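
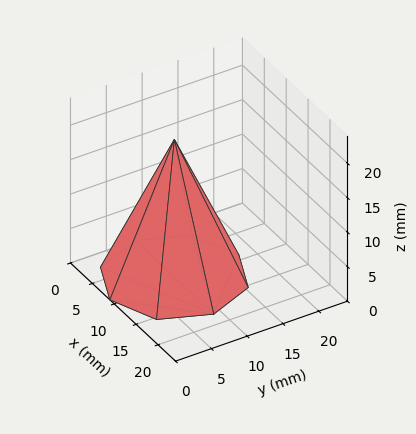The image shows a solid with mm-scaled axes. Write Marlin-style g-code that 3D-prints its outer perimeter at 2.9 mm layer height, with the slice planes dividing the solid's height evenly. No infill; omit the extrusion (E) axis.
Reading the render: the shape is a regular 8-sided pyramid, base circumscribed radius ≈ 9 mm, apex at z ≈ 20 mm (dimensions read to the nearest mm from the axis ticks). For the g-code, the solid's height is divided into equal slices at the stated Δz and each level perimeter traced with G1 moves after a G0 lift.

; perimeter-only toolpath
G21 ; units = mm
G90 ; absolute positioning
G28 ; home
; layer 1
G0 Z2.9
G0 X16.7 Y9.0
G1 X14.5 Y14.5
G1 X9.0 Y16.7
G1 X3.5 Y14.5
G1 X1.3 Y9.0
G1 X3.5 Y3.5
G1 X9.0 Y1.3
G1 X14.5 Y3.5
G1 X16.7 Y9.0
; layer 2
G0 Z5.7
G0 X15.4 Y9.0
G1 X13.6 Y13.6
G1 X9.0 Y15.4
G1 X4.4 Y13.6
G1 X2.6 Y9.0
G1 X4.4 Y4.4
G1 X9.0 Y2.6
G1 X13.6 Y4.4
G1 X15.4 Y9.0
; layer 3
G0 Z8.6
G0 X14.1 Y9.0
G1 X12.7 Y12.7
G1 X9.0 Y14.1
G1 X5.3 Y12.7
G1 X3.9 Y9.0
G1 X5.3 Y5.3
G1 X9.0 Y3.9
G1 X12.7 Y5.3
G1 X14.1 Y9.0
; layer 4
G0 Z11.4
G0 X12.9 Y9.0
G1 X11.7 Y11.7
G1 X9.0 Y12.9
G1 X6.3 Y11.7
G1 X5.1 Y9.0
G1 X6.3 Y6.3
G1 X9.0 Y5.1
G1 X11.7 Y6.3
G1 X12.9 Y9.0
; layer 5
G0 Z14.3
G0 X11.6 Y9.0
G1 X10.8 Y10.8
G1 X9.0 Y11.6
G1 X7.2 Y10.8
G1 X6.4 Y9.0
G1 X7.2 Y7.2
G1 X9.0 Y6.4
G1 X10.8 Y7.2
G1 X11.6 Y9.0
; layer 6
G0 Z17.1
G0 X10.3 Y9.0
G1 X9.9 Y9.9
G1 X9.0 Y10.3
G1 X8.1 Y9.9
G1 X7.7 Y9.0
G1 X8.1 Y8.1
G1 X9.0 Y7.7
G1 X9.9 Y8.1
G1 X10.3 Y9.0
M2 ; end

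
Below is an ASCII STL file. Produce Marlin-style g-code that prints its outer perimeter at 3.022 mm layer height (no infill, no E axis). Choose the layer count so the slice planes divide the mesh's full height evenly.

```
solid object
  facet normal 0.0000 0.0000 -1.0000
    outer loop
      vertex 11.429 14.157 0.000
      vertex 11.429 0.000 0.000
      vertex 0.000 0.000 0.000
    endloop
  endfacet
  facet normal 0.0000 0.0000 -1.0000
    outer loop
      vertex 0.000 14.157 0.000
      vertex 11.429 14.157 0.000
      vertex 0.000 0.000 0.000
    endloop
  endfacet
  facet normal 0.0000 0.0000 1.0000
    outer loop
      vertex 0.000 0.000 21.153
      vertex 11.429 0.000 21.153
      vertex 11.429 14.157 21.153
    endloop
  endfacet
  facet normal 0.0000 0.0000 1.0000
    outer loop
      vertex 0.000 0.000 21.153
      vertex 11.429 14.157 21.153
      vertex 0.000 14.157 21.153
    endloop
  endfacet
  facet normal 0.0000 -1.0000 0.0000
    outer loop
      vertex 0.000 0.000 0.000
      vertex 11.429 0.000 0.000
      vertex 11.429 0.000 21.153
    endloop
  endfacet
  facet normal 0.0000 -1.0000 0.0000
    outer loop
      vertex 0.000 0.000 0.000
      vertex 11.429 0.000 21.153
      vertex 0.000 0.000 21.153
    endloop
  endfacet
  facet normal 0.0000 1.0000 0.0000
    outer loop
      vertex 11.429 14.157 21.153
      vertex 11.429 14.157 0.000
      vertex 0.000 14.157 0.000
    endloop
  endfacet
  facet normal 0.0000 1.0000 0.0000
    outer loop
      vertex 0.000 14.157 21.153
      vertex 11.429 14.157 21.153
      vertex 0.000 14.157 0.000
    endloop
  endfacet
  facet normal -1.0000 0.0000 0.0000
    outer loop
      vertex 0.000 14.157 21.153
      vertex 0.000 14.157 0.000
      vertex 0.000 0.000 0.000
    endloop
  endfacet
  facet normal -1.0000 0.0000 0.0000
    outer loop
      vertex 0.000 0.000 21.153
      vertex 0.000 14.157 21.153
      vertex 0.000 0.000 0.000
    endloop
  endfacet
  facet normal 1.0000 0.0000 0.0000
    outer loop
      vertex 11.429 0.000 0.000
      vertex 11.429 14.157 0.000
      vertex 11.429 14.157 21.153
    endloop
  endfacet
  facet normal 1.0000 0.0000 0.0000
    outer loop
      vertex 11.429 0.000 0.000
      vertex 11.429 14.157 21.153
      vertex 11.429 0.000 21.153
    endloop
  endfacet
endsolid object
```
; perimeter-only toolpath
G21 ; units = mm
G90 ; absolute positioning
G28 ; home
; layer 1
G0 Z3.022
G0 X0.000 Y0.000
G1 X11.429 Y0.000
G1 X11.429 Y14.157
G1 X0.000 Y14.157
G1 X0.000 Y0.000
; layer 2
G0 Z6.044
G0 X0.000 Y0.000
G1 X11.429 Y0.000
G1 X11.429 Y14.157
G1 X0.000 Y14.157
G1 X0.000 Y0.000
; layer 3
G0 Z9.066
G0 X0.000 Y0.000
G1 X11.429 Y0.000
G1 X11.429 Y14.157
G1 X0.000 Y14.157
G1 X0.000 Y0.000
; layer 4
G0 Z12.087
G0 X0.000 Y0.000
G1 X11.429 Y0.000
G1 X11.429 Y14.157
G1 X0.000 Y14.157
G1 X0.000 Y0.000
; layer 5
G0 Z15.109
G0 X0.000 Y0.000
G1 X11.429 Y0.000
G1 X11.429 Y14.157
G1 X0.000 Y14.157
G1 X0.000 Y0.000
; layer 6
G0 Z18.131
G0 X0.000 Y0.000
G1 X11.429 Y0.000
G1 X11.429 Y14.157
G1 X0.000 Y14.157
G1 X0.000 Y0.000
; layer 7
G0 Z21.153
G0 X0.000 Y0.000
G1 X11.429 Y0.000
G1 X11.429 Y14.157
G1 X0.000 Y14.157
G1 X0.000 Y0.000
M2 ; end

The solid is a rectangular box, roughly 11.4 × 14.2 mm footprint and 21.2 mm tall. Slicing at Δz = 3.022 mm — 7 equal slices spanning the solid's height, so layer i sits at z = i·h/7 — gives 7 non-empty perimeters. Each is a 4-segment closed polygon; G0 lifts to the layer z and rapids to the start vertex, then G1 traces the edges.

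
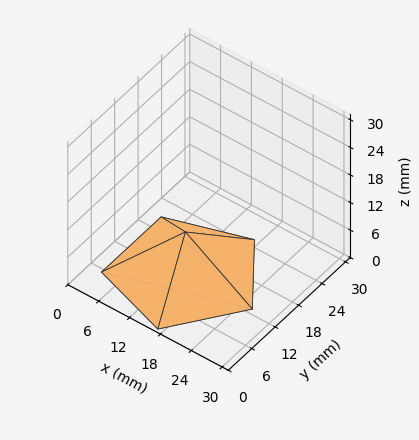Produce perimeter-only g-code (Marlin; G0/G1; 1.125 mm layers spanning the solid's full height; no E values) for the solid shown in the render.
Reading the render: the shape is a regular 5-sided pyramid, base circumscribed radius ≈ 13 mm, apex at z ≈ 9 mm (dimensions read to the nearest mm from the axis ticks). For the g-code, the solid's height is divided into equal slices at the stated Δz and each level perimeter traced with G1 moves after a G0 lift.

; perimeter-only toolpath
G21 ; units = mm
G90 ; absolute positioning
G28 ; home
; layer 1
G0 Z1.125
G0 X24.375 Y13.000
G1 X16.515 Y23.819
G1 X3.798 Y19.686
G1 X3.798 Y6.314
G1 X16.515 Y2.181
G1 X24.375 Y13.000
; layer 2
G0 Z2.250
G0 X22.750 Y13.000
G1 X16.013 Y22.273
G1 X5.112 Y18.731
G1 X5.112 Y7.269
G1 X16.013 Y3.727
G1 X22.750 Y13.000
; layer 3
G0 Z3.375
G0 X21.125 Y13.000
G1 X15.511 Y20.727
G1 X6.427 Y17.776
G1 X6.427 Y8.224
G1 X15.511 Y5.272
G1 X21.125 Y13.000
; layer 4
G0 Z4.500
G0 X19.500 Y13.000
G1 X15.008 Y19.182
G1 X7.742 Y16.820
G1 X7.742 Y9.180
G1 X15.008 Y6.818
G1 X19.500 Y13.000
; layer 5
G0 Z5.625
G0 X17.875 Y13.000
G1 X14.506 Y17.636
G1 X9.056 Y15.865
G1 X9.056 Y10.135
G1 X14.506 Y8.364
G1 X17.875 Y13.000
; layer 6
G0 Z6.750
G0 X16.250 Y13.000
G1 X14.004 Y16.091
G1 X10.371 Y14.910
G1 X10.371 Y11.090
G1 X14.004 Y9.909
G1 X16.250 Y13.000
; layer 7
G0 Z7.875
G0 X14.625 Y13.000
G1 X13.502 Y14.546
G1 X11.685 Y13.955
G1 X11.685 Y12.045
G1 X13.502 Y11.454
G1 X14.625 Y13.000
M2 ; end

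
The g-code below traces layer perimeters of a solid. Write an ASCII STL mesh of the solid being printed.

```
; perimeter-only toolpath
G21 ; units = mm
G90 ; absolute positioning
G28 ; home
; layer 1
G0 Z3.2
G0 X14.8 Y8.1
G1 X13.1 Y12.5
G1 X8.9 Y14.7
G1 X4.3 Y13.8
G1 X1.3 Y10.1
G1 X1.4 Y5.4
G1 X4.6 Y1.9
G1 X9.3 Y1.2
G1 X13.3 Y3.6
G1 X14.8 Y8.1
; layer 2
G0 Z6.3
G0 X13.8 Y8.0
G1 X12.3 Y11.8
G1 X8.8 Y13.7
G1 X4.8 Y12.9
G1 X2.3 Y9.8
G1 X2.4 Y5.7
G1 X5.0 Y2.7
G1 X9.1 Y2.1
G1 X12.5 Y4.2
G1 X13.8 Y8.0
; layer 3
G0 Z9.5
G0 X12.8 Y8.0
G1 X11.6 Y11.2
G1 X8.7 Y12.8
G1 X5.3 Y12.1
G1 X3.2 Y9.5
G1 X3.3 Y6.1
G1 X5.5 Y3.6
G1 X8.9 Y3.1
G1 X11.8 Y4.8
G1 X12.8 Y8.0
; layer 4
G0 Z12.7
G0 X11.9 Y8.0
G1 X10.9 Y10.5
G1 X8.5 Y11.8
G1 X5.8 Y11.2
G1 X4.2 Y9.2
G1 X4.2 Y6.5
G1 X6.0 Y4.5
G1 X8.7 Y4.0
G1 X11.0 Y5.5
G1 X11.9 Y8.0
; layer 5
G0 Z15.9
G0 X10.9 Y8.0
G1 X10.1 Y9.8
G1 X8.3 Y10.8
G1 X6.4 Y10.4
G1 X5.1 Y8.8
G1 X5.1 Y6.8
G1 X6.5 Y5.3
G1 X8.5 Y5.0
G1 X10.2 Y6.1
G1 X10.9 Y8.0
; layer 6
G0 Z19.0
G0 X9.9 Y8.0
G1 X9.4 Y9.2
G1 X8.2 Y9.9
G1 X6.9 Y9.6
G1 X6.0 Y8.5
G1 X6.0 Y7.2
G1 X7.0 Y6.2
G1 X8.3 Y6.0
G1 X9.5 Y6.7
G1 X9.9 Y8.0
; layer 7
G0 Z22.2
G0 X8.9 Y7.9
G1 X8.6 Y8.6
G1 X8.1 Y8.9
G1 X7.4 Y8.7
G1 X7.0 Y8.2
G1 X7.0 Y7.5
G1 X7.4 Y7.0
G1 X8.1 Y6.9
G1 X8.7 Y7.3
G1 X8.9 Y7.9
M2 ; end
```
solid part
  facet normal 0.0000 0.0000 -1.0000
    outer loop
      vertex 9.1 15.7 0.0
      vertex 13.8 13.1 0.0
      vertex 15.8 8.1 0.0
    endloop
  endfacet
  facet normal 0.0000 0.0000 -1.0000
    outer loop
      vertex 3.8 14.6 0.0
      vertex 9.1 15.7 0.0
      vertex 15.8 8.1 0.0
    endloop
  endfacet
  facet normal 0.0000 0.0000 -1.0000
    outer loop
      vertex 0.4 10.4 0.0
      vertex 3.8 14.6 0.0
      vertex 15.8 8.1 0.0
    endloop
  endfacet
  facet normal 0.0000 0.0000 -1.0000
    outer loop
      vertex 0.5 5.0 0.0
      vertex 0.4 10.4 0.0
      vertex 15.8 8.1 0.0
    endloop
  endfacet
  facet normal 0.0000 0.0000 -1.0000
    outer loop
      vertex 4.1 1.0 0.0
      vertex 0.5 5.0 0.0
      vertex 15.8 8.1 0.0
    endloop
  endfacet
  facet normal 0.0000 0.0000 -1.0000
    outer loop
      vertex 9.5 0.2 0.0
      vertex 4.1 1.0 0.0
      vertex 15.8 8.1 0.0
    endloop
  endfacet
  facet normal 0.0000 0.0000 -1.0000
    outer loop
      vertex 14.1 3.0 0.0
      vertex 9.5 0.2 0.0
      vertex 15.8 8.1 0.0
    endloop
  endfacet
  facet normal 0.8913 0.3565 0.2800
    outer loop
      vertex 15.8 8.1 0.0
      vertex 13.8 13.1 0.0
      vertex 7.9 7.9 25.4
    endloop
  endfacet
  facet normal 0.4647 0.8401 0.2799
    outer loop
      vertex 13.8 13.1 0.0
      vertex 9.1 15.7 0.0
      vertex 7.9 7.9 25.4
    endloop
  endfacet
  facet normal -0.1951 0.9401 0.2795
    outer loop
      vertex 9.1 15.7 0.0
      vertex 3.8 14.6 0.0
      vertex 7.9 7.9 25.4
    endloop
  endfacet
  facet normal -0.7462 0.6041 0.2798
    outer loop
      vertex 3.8 14.6 0.0
      vertex 0.4 10.4 0.0
      vertex 7.9 7.9 25.4
    endloop
  endfacet
  facet normal -0.9594 -0.0178 0.2815
    outer loop
      vertex 0.4 10.4 0.0
      vertex 0.5 5.0 0.0
      vertex 7.9 7.9 25.4
    endloop
  endfacet
  facet normal -0.7133 -0.6420 0.2811
    outer loop
      vertex 0.5 5.0 0.0
      vertex 4.1 1.0 0.0
      vertex 7.9 7.9 25.4
    endloop
  endfacet
  facet normal -0.1407 -0.9499 0.2791
    outer loop
      vertex 4.1 1.0 0.0
      vertex 9.5 0.2 0.0
      vertex 7.9 7.9 25.4
    endloop
  endfacet
  facet normal 0.4991 -0.8200 0.2800
    outer loop
      vertex 9.5 0.2 0.0
      vertex 14.1 3.0 0.0
      vertex 7.9 7.9 25.4
    endloop
  endfacet
  facet normal 0.9105 -0.3035 0.2808
    outer loop
      vertex 14.1 3.0 0.0
      vertex 15.8 8.1 0.0
      vertex 7.9 7.9 25.4
    endloop
  endfacet
endsolid part

The G0 Z moves step by Δz≈3.2 mm. The G1 loops shrink linearly with z, so the solid tapers from its base footprint up to z≈25.4. Closing with a flat bottom cap and the tapered top and triangulating gives 16 facets — a regular 9-sided pyramid, base circumscribed radius ≈ 7.9 mm, apex at z ≈ 25.4 mm.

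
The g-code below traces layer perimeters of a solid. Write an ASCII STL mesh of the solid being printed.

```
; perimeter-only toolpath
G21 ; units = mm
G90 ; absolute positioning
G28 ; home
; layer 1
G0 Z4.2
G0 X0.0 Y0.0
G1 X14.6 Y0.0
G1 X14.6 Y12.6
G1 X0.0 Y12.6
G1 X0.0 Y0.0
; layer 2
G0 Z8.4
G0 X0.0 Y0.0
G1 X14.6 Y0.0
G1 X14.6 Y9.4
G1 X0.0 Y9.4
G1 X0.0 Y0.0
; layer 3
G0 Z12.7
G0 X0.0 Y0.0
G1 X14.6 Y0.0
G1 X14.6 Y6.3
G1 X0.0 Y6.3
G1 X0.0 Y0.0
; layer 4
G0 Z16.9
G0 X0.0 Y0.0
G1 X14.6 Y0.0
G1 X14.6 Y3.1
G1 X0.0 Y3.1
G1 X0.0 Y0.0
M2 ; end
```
solid part
  facet normal 0.0000 0.0000 -1.0000
    outer loop
      vertex 14.6 15.7 0.0
      vertex 14.6 0.0 0.0
      vertex 0.0 0.0 0.0
    endloop
  endfacet
  facet normal 0.0000 0.0000 -1.0000
    outer loop
      vertex 0.0 15.7 0.0
      vertex 14.6 15.7 0.0
      vertex 0.0 0.0 0.0
    endloop
  endfacet
  facet normal 0.0000 -1.0000 0.0000
    outer loop
      vertex 0.0 0.0 0.0
      vertex 14.6 0.0 0.0
      vertex 14.6 0.0 21.1
    endloop
  endfacet
  facet normal 0.0000 -1.0000 0.0000
    outer loop
      vertex 0.0 0.0 0.0
      vertex 14.6 0.0 21.1
      vertex 0.0 0.0 21.1
    endloop
  endfacet
  facet normal 0.0000 0.8023 0.5970
    outer loop
      vertex 0.0 0.0 21.1
      vertex 14.6 0.0 21.1
      vertex 14.6 15.7 0.0
    endloop
  endfacet
  facet normal 0.0000 0.8023 0.5970
    outer loop
      vertex 0.0 0.0 21.1
      vertex 14.6 15.7 0.0
      vertex 0.0 15.7 0.0
    endloop
  endfacet
  facet normal -1.0000 0.0000 0.0000
    outer loop
      vertex 0.0 0.0 21.1
      vertex 0.0 15.7 0.0
      vertex 0.0 0.0 0.0
    endloop
  endfacet
  facet normal 1.0000 0.0000 0.0000
    outer loop
      vertex 14.6 0.0 0.0
      vertex 14.6 15.7 0.0
      vertex 14.6 0.0 21.1
    endloop
  endfacet
endsolid part

The G0 Z moves step by Δz≈4.2 mm. The G1 loops shrink linearly with z, so the solid tapers from its base footprint up to z≈21.1. Closing with a flat bottom cap and the tapered top and triangulating gives 8 facets — a wedge (ramp): 14.6 × 15.7 mm base, rising to 21.1 mm along the y=0 edge and sloping linearly to z=0 at y=15.7.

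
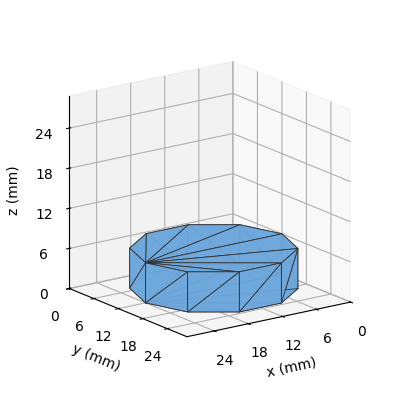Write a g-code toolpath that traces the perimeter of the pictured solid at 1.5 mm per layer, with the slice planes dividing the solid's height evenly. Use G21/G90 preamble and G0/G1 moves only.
Reading the render: the shape is a regular 10-sided prism (a cylinder approximated with 10 flat sides), circumscribed radius ≈ 12 mm, height ≈ 6 mm (dimensions read to the nearest mm from the axis ticks). For the g-code, the solid's height is divided into equal slices at the stated Δz and each level perimeter traced with G1 moves after a G0 lift.

; perimeter-only toolpath
G21 ; units = mm
G90 ; absolute positioning
G28 ; home
; layer 1
G0 Z1.5
G0 X24.0 Y12.0
G1 X21.7 Y19.1
G1 X15.7 Y23.4
G1 X8.3 Y23.4
G1 X2.3 Y19.1
G1 X0.0 Y12.0
G1 X2.3 Y4.9
G1 X8.3 Y0.6
G1 X15.7 Y0.6
G1 X21.7 Y4.9
G1 X24.0 Y12.0
; layer 2
G0 Z3.0
G0 X24.0 Y12.0
G1 X21.7 Y19.1
G1 X15.7 Y23.4
G1 X8.3 Y23.4
G1 X2.3 Y19.1
G1 X0.0 Y12.0
G1 X2.3 Y4.9
G1 X8.3 Y0.6
G1 X15.7 Y0.6
G1 X21.7 Y4.9
G1 X24.0 Y12.0
; layer 3
G0 Z4.5
G0 X24.0 Y12.0
G1 X21.7 Y19.1
G1 X15.7 Y23.4
G1 X8.3 Y23.4
G1 X2.3 Y19.1
G1 X0.0 Y12.0
G1 X2.3 Y4.9
G1 X8.3 Y0.6
G1 X15.7 Y0.6
G1 X21.7 Y4.9
G1 X24.0 Y12.0
; layer 4
G0 Z6.0
G0 X24.0 Y12.0
G1 X21.7 Y19.1
G1 X15.7 Y23.4
G1 X8.3 Y23.4
G1 X2.3 Y19.1
G1 X0.0 Y12.0
G1 X2.3 Y4.9
G1 X8.3 Y0.6
G1 X15.7 Y0.6
G1 X21.7 Y4.9
G1 X24.0 Y12.0
M2 ; end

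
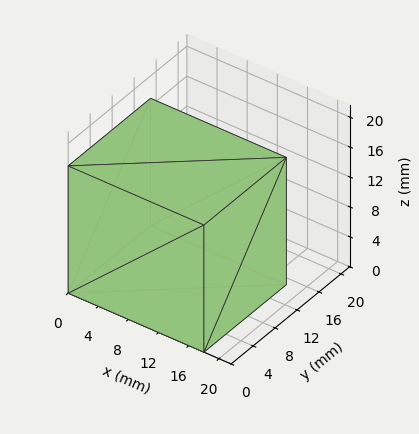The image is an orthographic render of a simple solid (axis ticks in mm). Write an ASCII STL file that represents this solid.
Reading the render: the shape is a rectangular box, roughly 18 × 15 mm footprint and 17 mm tall (dimensions read to the nearest mm from the axis ticks). For the STL, each face is triangulated and given an outward normal.

solid part
  facet normal 0.0000 0.0000 -1.0000
    outer loop
      vertex 18.0 15.0 0.0
      vertex 18.0 0.0 0.0
      vertex 0.0 0.0 0.0
    endloop
  endfacet
  facet normal 0.0000 0.0000 -1.0000
    outer loop
      vertex 0.0 15.0 0.0
      vertex 18.0 15.0 0.0
      vertex 0.0 0.0 0.0
    endloop
  endfacet
  facet normal 0.0000 0.0000 1.0000
    outer loop
      vertex 0.0 0.0 17.0
      vertex 18.0 0.0 17.0
      vertex 18.0 15.0 17.0
    endloop
  endfacet
  facet normal 0.0000 0.0000 1.0000
    outer loop
      vertex 0.0 0.0 17.0
      vertex 18.0 15.0 17.0
      vertex 0.0 15.0 17.0
    endloop
  endfacet
  facet normal 0.0000 -1.0000 0.0000
    outer loop
      vertex 0.0 0.0 0.0
      vertex 18.0 0.0 0.0
      vertex 18.0 0.0 17.0
    endloop
  endfacet
  facet normal 0.0000 -1.0000 0.0000
    outer loop
      vertex 0.0 0.0 0.0
      vertex 18.0 0.0 17.0
      vertex 0.0 0.0 17.0
    endloop
  endfacet
  facet normal 0.0000 1.0000 0.0000
    outer loop
      vertex 18.0 15.0 17.0
      vertex 18.0 15.0 0.0
      vertex 0.0 15.0 0.0
    endloop
  endfacet
  facet normal 0.0000 1.0000 0.0000
    outer loop
      vertex 0.0 15.0 17.0
      vertex 18.0 15.0 17.0
      vertex 0.0 15.0 0.0
    endloop
  endfacet
  facet normal -1.0000 0.0000 0.0000
    outer loop
      vertex 0.0 15.0 17.0
      vertex 0.0 15.0 0.0
      vertex 0.0 0.0 0.0
    endloop
  endfacet
  facet normal -1.0000 0.0000 0.0000
    outer loop
      vertex 0.0 0.0 17.0
      vertex 0.0 15.0 17.0
      vertex 0.0 0.0 0.0
    endloop
  endfacet
  facet normal 1.0000 0.0000 0.0000
    outer loop
      vertex 18.0 0.0 0.0
      vertex 18.0 15.0 0.0
      vertex 18.0 15.0 17.0
    endloop
  endfacet
  facet normal 1.0000 0.0000 0.0000
    outer loop
      vertex 18.0 0.0 0.0
      vertex 18.0 15.0 17.0
      vertex 18.0 0.0 17.0
    endloop
  endfacet
endsolid part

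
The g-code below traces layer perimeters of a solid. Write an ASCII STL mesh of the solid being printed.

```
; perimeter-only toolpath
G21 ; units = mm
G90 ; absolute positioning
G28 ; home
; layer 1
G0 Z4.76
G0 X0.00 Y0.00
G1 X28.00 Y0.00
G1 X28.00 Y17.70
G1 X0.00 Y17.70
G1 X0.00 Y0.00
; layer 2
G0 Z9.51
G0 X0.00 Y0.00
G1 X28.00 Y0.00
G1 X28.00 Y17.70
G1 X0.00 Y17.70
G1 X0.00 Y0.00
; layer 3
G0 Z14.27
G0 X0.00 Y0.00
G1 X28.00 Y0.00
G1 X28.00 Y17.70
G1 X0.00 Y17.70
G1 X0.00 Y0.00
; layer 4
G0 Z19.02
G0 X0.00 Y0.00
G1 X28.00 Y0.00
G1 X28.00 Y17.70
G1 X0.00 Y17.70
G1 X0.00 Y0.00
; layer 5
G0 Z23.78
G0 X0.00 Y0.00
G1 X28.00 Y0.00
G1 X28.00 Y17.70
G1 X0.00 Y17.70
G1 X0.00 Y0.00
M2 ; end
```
solid part
  facet normal 0.0000 0.0000 -1.0000
    outer loop
      vertex 28.00 17.70 0.00
      vertex 28.00 0.00 0.00
      vertex 0.00 0.00 0.00
    endloop
  endfacet
  facet normal 0.0000 0.0000 -1.0000
    outer loop
      vertex 0.00 17.70 0.00
      vertex 28.00 17.70 0.00
      vertex 0.00 0.00 0.00
    endloop
  endfacet
  facet normal 0.0000 0.0000 1.0000
    outer loop
      vertex 0.00 0.00 23.78
      vertex 28.00 0.00 23.78
      vertex 28.00 17.70 23.78
    endloop
  endfacet
  facet normal 0.0000 0.0000 1.0000
    outer loop
      vertex 0.00 0.00 23.78
      vertex 28.00 17.70 23.78
      vertex 0.00 17.70 23.78
    endloop
  endfacet
  facet normal 0.0000 -1.0000 0.0000
    outer loop
      vertex 0.00 0.00 0.00
      vertex 28.00 0.00 0.00
      vertex 28.00 0.00 23.78
    endloop
  endfacet
  facet normal 0.0000 -1.0000 0.0000
    outer loop
      vertex 0.00 0.00 0.00
      vertex 28.00 0.00 23.78
      vertex 0.00 0.00 23.78
    endloop
  endfacet
  facet normal 0.0000 1.0000 0.0000
    outer loop
      vertex 28.00 17.70 23.78
      vertex 28.00 17.70 0.00
      vertex 0.00 17.70 0.00
    endloop
  endfacet
  facet normal 0.0000 1.0000 0.0000
    outer loop
      vertex 0.00 17.70 23.78
      vertex 28.00 17.70 23.78
      vertex 0.00 17.70 0.00
    endloop
  endfacet
  facet normal -1.0000 0.0000 0.0000
    outer loop
      vertex 0.00 17.70 23.78
      vertex 0.00 17.70 0.00
      vertex 0.00 0.00 0.00
    endloop
  endfacet
  facet normal -1.0000 0.0000 0.0000
    outer loop
      vertex 0.00 0.00 23.78
      vertex 0.00 17.70 23.78
      vertex 0.00 0.00 0.00
    endloop
  endfacet
  facet normal 1.0000 0.0000 0.0000
    outer loop
      vertex 28.00 0.00 0.00
      vertex 28.00 17.70 0.00
      vertex 28.00 17.70 23.78
    endloop
  endfacet
  facet normal 1.0000 0.0000 0.0000
    outer loop
      vertex 28.00 0.00 0.00
      vertex 28.00 17.70 23.78
      vertex 28.00 0.00 23.78
    endloop
  endfacet
endsolid part

The G0 Z moves step by Δz≈4.76 mm. Every layer's G1 loop is the same polygon, so the solid is a straight extrusion of it from z=0 to z≈23.8. Closing with flat bottom and top caps and triangulating gives 12 facets — a rectangular box, roughly 28 × 17.7 mm footprint and 23.8 mm tall.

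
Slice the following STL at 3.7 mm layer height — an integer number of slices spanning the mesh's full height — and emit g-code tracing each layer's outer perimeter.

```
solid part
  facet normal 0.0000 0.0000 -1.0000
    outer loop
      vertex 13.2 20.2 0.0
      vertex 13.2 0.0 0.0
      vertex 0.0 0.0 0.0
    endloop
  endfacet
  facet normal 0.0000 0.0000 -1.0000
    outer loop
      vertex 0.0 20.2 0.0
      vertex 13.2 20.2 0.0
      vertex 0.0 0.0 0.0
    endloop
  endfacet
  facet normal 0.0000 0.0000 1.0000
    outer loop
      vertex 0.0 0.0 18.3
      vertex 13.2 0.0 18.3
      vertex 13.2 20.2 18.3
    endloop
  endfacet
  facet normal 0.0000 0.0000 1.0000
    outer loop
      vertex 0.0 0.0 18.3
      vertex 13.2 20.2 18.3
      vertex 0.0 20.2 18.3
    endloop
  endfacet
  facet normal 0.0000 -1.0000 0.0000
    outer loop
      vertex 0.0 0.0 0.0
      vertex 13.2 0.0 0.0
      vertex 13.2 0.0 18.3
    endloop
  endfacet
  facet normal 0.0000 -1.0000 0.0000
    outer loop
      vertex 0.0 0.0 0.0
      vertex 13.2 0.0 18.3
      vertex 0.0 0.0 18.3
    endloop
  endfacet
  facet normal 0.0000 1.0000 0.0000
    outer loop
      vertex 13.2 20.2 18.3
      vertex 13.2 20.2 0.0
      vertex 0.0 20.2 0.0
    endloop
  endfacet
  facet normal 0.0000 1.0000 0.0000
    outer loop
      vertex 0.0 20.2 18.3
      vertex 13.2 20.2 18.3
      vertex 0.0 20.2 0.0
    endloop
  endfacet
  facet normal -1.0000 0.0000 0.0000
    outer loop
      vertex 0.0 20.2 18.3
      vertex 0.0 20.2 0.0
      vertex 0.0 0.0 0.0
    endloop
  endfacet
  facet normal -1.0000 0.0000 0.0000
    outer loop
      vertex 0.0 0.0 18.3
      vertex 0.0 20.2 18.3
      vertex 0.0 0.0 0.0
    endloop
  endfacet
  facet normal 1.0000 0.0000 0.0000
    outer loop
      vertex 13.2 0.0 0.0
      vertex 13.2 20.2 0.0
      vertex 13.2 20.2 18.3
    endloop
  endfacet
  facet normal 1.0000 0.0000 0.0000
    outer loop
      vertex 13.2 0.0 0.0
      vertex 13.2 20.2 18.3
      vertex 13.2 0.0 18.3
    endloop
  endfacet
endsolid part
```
; perimeter-only toolpath
G21 ; units = mm
G90 ; absolute positioning
G28 ; home
; layer 1
G0 Z3.7
G0 X0.0 Y0.0
G1 X13.2 Y0.0
G1 X13.2 Y20.2
G1 X0.0 Y20.2
G1 X0.0 Y0.0
; layer 2
G0 Z7.3
G0 X0.0 Y0.0
G1 X13.2 Y0.0
G1 X13.2 Y20.2
G1 X0.0 Y20.2
G1 X0.0 Y0.0
; layer 3
G0 Z11.0
G0 X0.0 Y0.0
G1 X13.2 Y0.0
G1 X13.2 Y20.2
G1 X0.0 Y20.2
G1 X0.0 Y0.0
; layer 4
G0 Z14.6
G0 X0.0 Y0.0
G1 X13.2 Y0.0
G1 X13.2 Y20.2
G1 X0.0 Y20.2
G1 X0.0 Y0.0
; layer 5
G0 Z18.3
G0 X0.0 Y0.0
G1 X13.2 Y0.0
G1 X13.2 Y20.2
G1 X0.0 Y20.2
G1 X0.0 Y0.0
M2 ; end

The solid is a rectangular box, roughly 13.2 × 20.2 mm footprint and 18.3 mm tall. Slicing at Δz = 3.7 mm — 5 equal slices spanning the solid's height, so layer i sits at z = i·h/5 — gives 5 non-empty perimeters. Each is a 4-segment closed polygon; G0 lifts to the layer z and rapids to the start vertex, then G1 traces the edges.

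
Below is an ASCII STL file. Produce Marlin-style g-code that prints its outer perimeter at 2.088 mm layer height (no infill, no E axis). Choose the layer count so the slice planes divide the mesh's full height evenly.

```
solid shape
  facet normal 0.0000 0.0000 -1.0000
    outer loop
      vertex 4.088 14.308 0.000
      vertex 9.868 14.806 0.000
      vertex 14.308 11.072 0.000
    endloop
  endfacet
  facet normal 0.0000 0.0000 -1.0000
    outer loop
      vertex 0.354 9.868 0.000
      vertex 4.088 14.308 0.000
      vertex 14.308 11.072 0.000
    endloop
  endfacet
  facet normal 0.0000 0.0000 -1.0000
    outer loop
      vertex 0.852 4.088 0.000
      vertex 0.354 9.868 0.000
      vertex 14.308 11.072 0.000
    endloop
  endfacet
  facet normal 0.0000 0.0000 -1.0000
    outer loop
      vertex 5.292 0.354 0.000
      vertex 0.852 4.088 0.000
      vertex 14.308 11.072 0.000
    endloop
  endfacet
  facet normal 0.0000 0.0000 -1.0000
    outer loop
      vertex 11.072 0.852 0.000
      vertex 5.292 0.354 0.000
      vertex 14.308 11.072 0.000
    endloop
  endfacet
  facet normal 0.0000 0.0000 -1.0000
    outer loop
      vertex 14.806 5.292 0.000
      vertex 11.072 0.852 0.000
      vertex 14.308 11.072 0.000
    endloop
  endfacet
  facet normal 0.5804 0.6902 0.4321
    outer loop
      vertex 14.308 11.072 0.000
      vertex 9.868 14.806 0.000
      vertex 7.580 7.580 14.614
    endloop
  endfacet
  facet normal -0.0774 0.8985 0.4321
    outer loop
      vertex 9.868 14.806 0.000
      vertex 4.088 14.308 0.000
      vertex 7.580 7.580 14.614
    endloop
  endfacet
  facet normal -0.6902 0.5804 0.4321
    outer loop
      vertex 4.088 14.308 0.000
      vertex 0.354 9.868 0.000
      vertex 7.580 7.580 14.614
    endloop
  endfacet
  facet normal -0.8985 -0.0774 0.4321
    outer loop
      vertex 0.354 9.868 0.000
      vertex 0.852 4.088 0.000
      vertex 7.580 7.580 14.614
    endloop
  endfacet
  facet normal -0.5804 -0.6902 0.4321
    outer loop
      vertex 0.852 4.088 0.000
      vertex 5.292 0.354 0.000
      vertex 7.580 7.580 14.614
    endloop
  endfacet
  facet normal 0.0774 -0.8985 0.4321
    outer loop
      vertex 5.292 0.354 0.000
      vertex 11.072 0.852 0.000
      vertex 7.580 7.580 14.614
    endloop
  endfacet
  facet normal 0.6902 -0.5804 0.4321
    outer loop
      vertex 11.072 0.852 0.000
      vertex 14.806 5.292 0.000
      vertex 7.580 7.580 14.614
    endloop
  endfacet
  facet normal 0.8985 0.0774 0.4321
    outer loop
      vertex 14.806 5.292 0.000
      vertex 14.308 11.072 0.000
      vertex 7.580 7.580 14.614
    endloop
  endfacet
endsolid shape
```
; perimeter-only toolpath
G21 ; units = mm
G90 ; absolute positioning
G28 ; home
; layer 1
G0 Z2.088
G0 X13.347 Y10.573
G1 X9.541 Y13.774
G1 X4.587 Y13.347
G1 X1.386 Y9.541
G1 X1.813 Y4.587
G1 X5.619 Y1.386
G1 X10.573 Y1.813
G1 X13.774 Y5.619
G1 X13.347 Y10.573
; layer 2
G0 Z4.175
G0 X12.386 Y10.074
G1 X9.214 Y12.741
G1 X5.086 Y12.386
G1 X2.419 Y9.214
G1 X2.774 Y5.086
G1 X5.946 Y2.419
G1 X10.074 Y2.774
G1 X12.741 Y5.946
G1 X12.386 Y10.074
; layer 3
G0 Z6.263
G0 X11.425 Y9.575
G1 X8.887 Y11.709
G1 X5.585 Y11.425
G1 X3.451 Y8.887
G1 X3.735 Y5.585
G1 X6.273 Y3.451
G1 X9.575 Y3.735
G1 X11.709 Y6.273
G1 X11.425 Y9.575
; layer 4
G0 Z8.351
G0 X10.463 Y9.077
G1 X8.561 Y10.677
G1 X6.083 Y10.463
G1 X4.483 Y8.561
G1 X4.697 Y6.083
G1 X6.599 Y4.483
G1 X9.077 Y4.697
G1 X10.677 Y6.599
G1 X10.463 Y9.077
; layer 5
G0 Z10.439
G0 X9.502 Y8.578
G1 X8.234 Y9.645
G1 X6.582 Y9.502
G1 X5.515 Y8.234
G1 X5.658 Y6.582
G1 X6.926 Y5.515
G1 X8.578 Y5.658
G1 X9.645 Y6.926
G1 X9.502 Y8.578
; layer 6
G0 Z12.526
G0 X8.541 Y8.079
G1 X7.907 Y8.612
G1 X7.081 Y8.541
G1 X6.548 Y7.907
G1 X6.619 Y7.081
G1 X7.253 Y6.548
G1 X8.079 Y6.619
G1 X8.612 Y7.253
G1 X8.541 Y8.079
M2 ; end

The solid is a regular 8-sided pyramid, base circumscribed radius ≈ 7.58 mm, apex at z ≈ 14.6 mm. Slicing at Δz = 2.088 mm — 7 equal slices spanning the solid's height, so layer i sits at z = i·h/7 — gives 6 non-empty perimeters. Each is a 8-segment closed polygon; G0 lifts to the layer z and rapids to the start vertex, then G1 traces the edges. The cross-section shrinks linearly with z (the slice at the apex is degenerate and omitted).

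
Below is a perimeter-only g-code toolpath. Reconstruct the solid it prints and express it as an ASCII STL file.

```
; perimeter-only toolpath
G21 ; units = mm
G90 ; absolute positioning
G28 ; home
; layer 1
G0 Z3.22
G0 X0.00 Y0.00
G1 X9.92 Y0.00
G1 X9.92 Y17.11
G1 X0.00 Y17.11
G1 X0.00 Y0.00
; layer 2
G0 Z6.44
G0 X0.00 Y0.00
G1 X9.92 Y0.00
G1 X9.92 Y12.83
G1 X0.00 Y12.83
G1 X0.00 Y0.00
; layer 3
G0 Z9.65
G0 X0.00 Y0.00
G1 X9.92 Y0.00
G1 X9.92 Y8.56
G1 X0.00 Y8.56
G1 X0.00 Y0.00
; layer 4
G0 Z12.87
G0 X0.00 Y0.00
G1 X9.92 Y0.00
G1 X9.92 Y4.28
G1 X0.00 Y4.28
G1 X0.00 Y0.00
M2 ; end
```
solid part
  facet normal 0.0000 0.0000 -1.0000
    outer loop
      vertex 9.92 21.39 0.00
      vertex 9.92 0.00 0.00
      vertex 0.00 0.00 0.00
    endloop
  endfacet
  facet normal 0.0000 0.0000 -1.0000
    outer loop
      vertex 0.00 21.39 0.00
      vertex 9.92 21.39 0.00
      vertex 0.00 0.00 0.00
    endloop
  endfacet
  facet normal 0.0000 -1.0000 0.0000
    outer loop
      vertex 0.00 0.00 0.00
      vertex 9.92 0.00 0.00
      vertex 9.92 0.00 16.09
    endloop
  endfacet
  facet normal 0.0000 -1.0000 0.0000
    outer loop
      vertex 0.00 0.00 0.00
      vertex 9.92 0.00 16.09
      vertex 0.00 0.00 16.09
    endloop
  endfacet
  facet normal 0.0000 0.6011 0.7991
    outer loop
      vertex 0.00 0.00 16.09
      vertex 9.92 0.00 16.09
      vertex 9.92 21.39 0.00
    endloop
  endfacet
  facet normal 0.0000 0.6011 0.7991
    outer loop
      vertex 0.00 0.00 16.09
      vertex 9.92 21.39 0.00
      vertex 0.00 21.39 0.00
    endloop
  endfacet
  facet normal -1.0000 0.0000 0.0000
    outer loop
      vertex 0.00 0.00 16.09
      vertex 0.00 21.39 0.00
      vertex 0.00 0.00 0.00
    endloop
  endfacet
  facet normal 1.0000 0.0000 0.0000
    outer loop
      vertex 9.92 0.00 0.00
      vertex 9.92 21.39 0.00
      vertex 9.92 0.00 16.09
    endloop
  endfacet
endsolid part

The G0 Z moves step by Δz≈3.22 mm. The G1 loops shrink linearly with z, so the solid tapers from its base footprint up to z≈16.1. Closing with a flat bottom cap and the tapered top and triangulating gives 8 facets — a wedge (ramp): 9.92 × 21.4 mm base, rising to 16.1 mm along the y=0 edge and sloping linearly to z=0 at y=21.4.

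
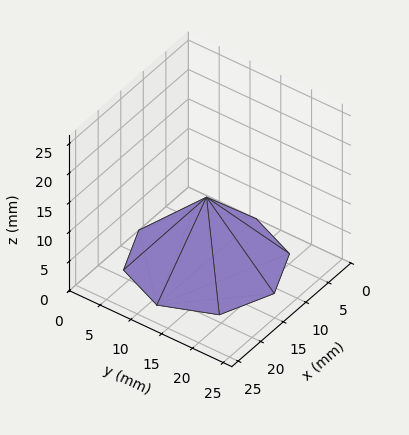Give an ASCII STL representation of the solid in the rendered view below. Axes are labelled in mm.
Reading the render: the shape is a regular 8-sided pyramid, base circumscribed radius ≈ 11 mm, apex at z ≈ 11 mm (dimensions read to the nearest mm from the axis ticks). For the STL, each face is triangulated and given an outward normal.

solid part
  facet normal 0.0000 0.0000 -1.0000
    outer loop
      vertex 11.00 22.00 0.00
      vertex 18.78 18.78 0.00
      vertex 22.00 11.00 0.00
    endloop
  endfacet
  facet normal 0.0000 0.0000 -1.0000
    outer loop
      vertex 3.22 18.78 0.00
      vertex 11.00 22.00 0.00
      vertex 22.00 11.00 0.00
    endloop
  endfacet
  facet normal 0.0000 0.0000 -1.0000
    outer loop
      vertex 0.00 11.00 0.00
      vertex 3.22 18.78 0.00
      vertex 22.00 11.00 0.00
    endloop
  endfacet
  facet normal 0.0000 0.0000 -1.0000
    outer loop
      vertex 3.22 3.22 0.00
      vertex 0.00 11.00 0.00
      vertex 22.00 11.00 0.00
    endloop
  endfacet
  facet normal 0.0000 0.0000 -1.0000
    outer loop
      vertex 11.00 0.00 0.00
      vertex 3.22 3.22 0.00
      vertex 22.00 11.00 0.00
    endloop
  endfacet
  facet normal 0.0000 0.0000 -1.0000
    outer loop
      vertex 18.78 3.22 0.00
      vertex 11.00 0.00 0.00
      vertex 22.00 11.00 0.00
    endloop
  endfacet
  facet normal 0.6786 0.2809 0.6786
    outer loop
      vertex 22.00 11.00 0.00
      vertex 18.78 18.78 0.00
      vertex 11.00 11.00 11.00
    endloop
  endfacet
  facet normal 0.2809 0.6786 0.6786
    outer loop
      vertex 18.78 18.78 0.00
      vertex 11.00 22.00 0.00
      vertex 11.00 11.00 11.00
    endloop
  endfacet
  facet normal -0.2809 0.6786 0.6786
    outer loop
      vertex 11.00 22.00 0.00
      vertex 3.22 18.78 0.00
      vertex 11.00 11.00 11.00
    endloop
  endfacet
  facet normal -0.6786 0.2809 0.6786
    outer loop
      vertex 3.22 18.78 0.00
      vertex 0.00 11.00 0.00
      vertex 11.00 11.00 11.00
    endloop
  endfacet
  facet normal -0.6786 -0.2809 0.6786
    outer loop
      vertex 0.00 11.00 0.00
      vertex 3.22 3.22 0.00
      vertex 11.00 11.00 11.00
    endloop
  endfacet
  facet normal -0.2809 -0.6786 0.6786
    outer loop
      vertex 3.22 3.22 0.00
      vertex 11.00 0.00 0.00
      vertex 11.00 11.00 11.00
    endloop
  endfacet
  facet normal 0.2809 -0.6786 0.6786
    outer loop
      vertex 11.00 0.00 0.00
      vertex 18.78 3.22 0.00
      vertex 11.00 11.00 11.00
    endloop
  endfacet
  facet normal 0.6786 -0.2809 0.6786
    outer loop
      vertex 18.78 3.22 0.00
      vertex 22.00 11.00 0.00
      vertex 11.00 11.00 11.00
    endloop
  endfacet
endsolid part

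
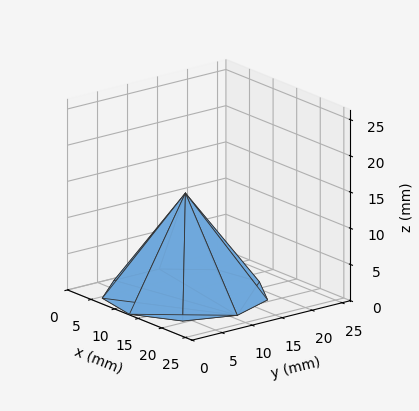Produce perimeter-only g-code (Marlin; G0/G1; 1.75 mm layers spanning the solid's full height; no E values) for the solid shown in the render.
Reading the render: the shape is a regular 9-sided pyramid, base circumscribed radius ≈ 11 mm, apex at z ≈ 14 mm (dimensions read to the nearest mm from the axis ticks). For the g-code, the solid's height is divided into equal slices at the stated Δz and each level perimeter traced with G1 moves after a G0 lift.

; perimeter-only toolpath
G21 ; units = mm
G90 ; absolute positioning
G28 ; home
; layer 1
G0 Z1.75
G0 X20.62 Y11.00
G1 X18.38 Y17.19
G1 X12.67 Y20.48
G1 X6.19 Y19.34
G1 X1.95 Y14.29
G1 X1.95 Y7.71
G1 X6.19 Y2.66
G1 X12.67 Y1.52
G1 X18.38 Y4.81
G1 X20.62 Y11.00
; layer 2
G0 Z3.50
G0 X19.25 Y11.00
G1 X17.32 Y16.30
G1 X12.43 Y19.12
G1 X6.88 Y18.15
G1 X3.25 Y13.82
G1 X3.25 Y8.18
G1 X6.88 Y3.85
G1 X12.43 Y2.88
G1 X17.32 Y5.70
G1 X19.25 Y11.00
; layer 3
G0 Z5.25
G0 X17.88 Y11.00
G1 X16.27 Y15.42
G1 X12.19 Y17.77
G1 X7.56 Y16.96
G1 X4.54 Y13.35
G1 X4.54 Y8.65
G1 X7.56 Y5.04
G1 X12.19 Y4.23
G1 X16.27 Y6.58
G1 X17.88 Y11.00
; layer 4
G0 Z7.00
G0 X16.50 Y11.00
G1 X15.21 Y14.54
G1 X11.96 Y16.41
G1 X8.25 Y15.77
G1 X5.83 Y12.88
G1 X5.83 Y9.12
G1 X8.25 Y6.24
G1 X11.96 Y5.58
G1 X15.21 Y7.46
G1 X16.50 Y11.00
; layer 5
G0 Z8.75
G0 X15.12 Y11.00
G1 X14.16 Y13.65
G1 X11.72 Y15.06
G1 X8.94 Y14.57
G1 X7.12 Y12.41
G1 X7.12 Y9.59
G1 X8.94 Y7.43
G1 X11.72 Y6.94
G1 X14.16 Y8.35
G1 X15.12 Y11.00
; layer 6
G0 Z10.50
G0 X13.75 Y11.00
G1 X13.11 Y12.77
G1 X11.48 Y13.71
G1 X9.62 Y13.38
G1 X8.41 Y11.94
G1 X8.41 Y10.06
G1 X9.62 Y8.62
G1 X11.48 Y8.29
G1 X13.11 Y9.23
G1 X13.75 Y11.00
; layer 7
G0 Z12.25
G0 X12.38 Y11.00
G1 X12.05 Y11.88
G1 X11.24 Y12.35
G1 X10.31 Y12.19
G1 X9.71 Y11.47
G1 X9.71 Y10.53
G1 X10.31 Y9.81
G1 X11.24 Y9.65
G1 X12.05 Y10.12
G1 X12.38 Y11.00
M2 ; end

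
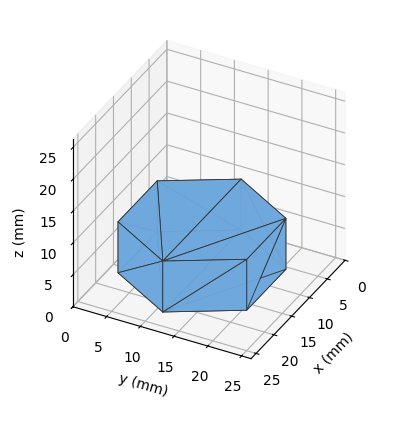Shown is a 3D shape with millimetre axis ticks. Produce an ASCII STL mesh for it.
Reading the render: the shape is a regular 6-sided prism (a cylinder approximated with 6 flat sides), circumscribed radius ≈ 11 mm, height ≈ 8 mm (dimensions read to the nearest mm from the axis ticks). For the STL, each face is triangulated and given an outward normal.

solid part
  facet normal 0.0000 0.0000 -1.0000
    outer loop
      vertex 5.50 20.53 0.00
      vertex 16.50 20.53 0.00
      vertex 22.00 11.00 0.00
    endloop
  endfacet
  facet normal 0.0000 0.0000 -1.0000
    outer loop
      vertex 0.00 11.00 0.00
      vertex 5.50 20.53 0.00
      vertex 22.00 11.00 0.00
    endloop
  endfacet
  facet normal 0.0000 0.0000 -1.0000
    outer loop
      vertex 5.50 1.47 0.00
      vertex 0.00 11.00 0.00
      vertex 22.00 11.00 0.00
    endloop
  endfacet
  facet normal 0.0000 0.0000 -1.0000
    outer loop
      vertex 16.50 1.47 0.00
      vertex 5.50 1.47 0.00
      vertex 22.00 11.00 0.00
    endloop
  endfacet
  facet normal 0.0000 0.0000 1.0000
    outer loop
      vertex 22.00 11.00 8.00
      vertex 16.50 20.53 8.00
      vertex 5.50 20.53 8.00
    endloop
  endfacet
  facet normal 0.0000 0.0000 1.0000
    outer loop
      vertex 22.00 11.00 8.00
      vertex 5.50 20.53 8.00
      vertex 0.00 11.00 8.00
    endloop
  endfacet
  facet normal 0.0000 0.0000 1.0000
    outer loop
      vertex 22.00 11.00 8.00
      vertex 0.00 11.00 8.00
      vertex 5.50 1.47 8.00
    endloop
  endfacet
  facet normal 0.0000 0.0000 1.0000
    outer loop
      vertex 22.00 11.00 8.00
      vertex 5.50 1.47 8.00
      vertex 16.50 1.47 8.00
    endloop
  endfacet
  facet normal 0.8661 0.4999 0.0000
    outer loop
      vertex 22.00 11.00 0.00
      vertex 16.50 20.53 0.00
      vertex 16.50 20.53 8.00
    endloop
  endfacet
  facet normal 0.8661 0.4999 0.0000
    outer loop
      vertex 22.00 11.00 0.00
      vertex 16.50 20.53 8.00
      vertex 22.00 11.00 8.00
    endloop
  endfacet
  facet normal 0.0000 1.0000 0.0000
    outer loop
      vertex 16.50 20.53 0.00
      vertex 5.50 20.53 0.00
      vertex 5.50 20.53 8.00
    endloop
  endfacet
  facet normal 0.0000 1.0000 0.0000
    outer loop
      vertex 16.50 20.53 0.00
      vertex 5.50 20.53 8.00
      vertex 16.50 20.53 8.00
    endloop
  endfacet
  facet normal -0.8661 0.4999 0.0000
    outer loop
      vertex 5.50 20.53 0.00
      vertex 0.00 11.00 0.00
      vertex 0.00 11.00 8.00
    endloop
  endfacet
  facet normal -0.8661 0.4999 0.0000
    outer loop
      vertex 5.50 20.53 0.00
      vertex 0.00 11.00 8.00
      vertex 5.50 20.53 8.00
    endloop
  endfacet
  facet normal -0.8661 -0.4999 0.0000
    outer loop
      vertex 0.00 11.00 0.00
      vertex 5.50 1.47 0.00
      vertex 5.50 1.47 8.00
    endloop
  endfacet
  facet normal -0.8661 -0.4999 0.0000
    outer loop
      vertex 0.00 11.00 0.00
      vertex 5.50 1.47 8.00
      vertex 0.00 11.00 8.00
    endloop
  endfacet
  facet normal 0.0000 -1.0000 0.0000
    outer loop
      vertex 5.50 1.47 0.00
      vertex 16.50 1.47 0.00
      vertex 16.50 1.47 8.00
    endloop
  endfacet
  facet normal 0.0000 -1.0000 0.0000
    outer loop
      vertex 5.50 1.47 0.00
      vertex 16.50 1.47 8.00
      vertex 5.50 1.47 8.00
    endloop
  endfacet
  facet normal 0.8661 -0.4999 0.0000
    outer loop
      vertex 16.50 1.47 0.00
      vertex 22.00 11.00 0.00
      vertex 22.00 11.00 8.00
    endloop
  endfacet
  facet normal 0.8661 -0.4999 0.0000
    outer loop
      vertex 16.50 1.47 0.00
      vertex 22.00 11.00 8.00
      vertex 16.50 1.47 8.00
    endloop
  endfacet
endsolid part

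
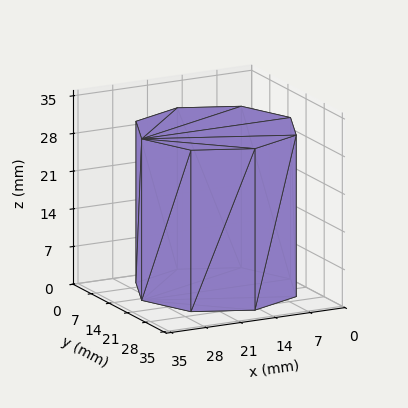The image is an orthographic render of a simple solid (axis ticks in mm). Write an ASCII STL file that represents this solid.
Reading the render: the shape is a regular 8-sided prism (a cylinder approximated with 8 flat sides), circumscribed radius ≈ 15 mm, height ≈ 30 mm (dimensions read to the nearest mm from the axis ticks). For the STL, each face is triangulated and given an outward normal.

solid part
  facet normal 0.0000 0.0000 -1.0000
    outer loop
      vertex 15.000 30.000 0.000
      vertex 25.607 25.607 0.000
      vertex 30.000 15.000 0.000
    endloop
  endfacet
  facet normal 0.0000 0.0000 -1.0000
    outer loop
      vertex 4.393 25.607 0.000
      vertex 15.000 30.000 0.000
      vertex 30.000 15.000 0.000
    endloop
  endfacet
  facet normal 0.0000 0.0000 -1.0000
    outer loop
      vertex 0.000 15.000 0.000
      vertex 4.393 25.607 0.000
      vertex 30.000 15.000 0.000
    endloop
  endfacet
  facet normal 0.0000 0.0000 -1.0000
    outer loop
      vertex 4.393 4.393 0.000
      vertex 0.000 15.000 0.000
      vertex 30.000 15.000 0.000
    endloop
  endfacet
  facet normal 0.0000 0.0000 -1.0000
    outer loop
      vertex 15.000 0.000 0.000
      vertex 4.393 4.393 0.000
      vertex 30.000 15.000 0.000
    endloop
  endfacet
  facet normal 0.0000 0.0000 -1.0000
    outer loop
      vertex 25.607 4.393 0.000
      vertex 15.000 0.000 0.000
      vertex 30.000 15.000 0.000
    endloop
  endfacet
  facet normal 0.0000 0.0000 1.0000
    outer loop
      vertex 30.000 15.000 30.000
      vertex 25.607 25.607 30.000
      vertex 15.000 30.000 30.000
    endloop
  endfacet
  facet normal 0.0000 0.0000 1.0000
    outer loop
      vertex 30.000 15.000 30.000
      vertex 15.000 30.000 30.000
      vertex 4.393 25.607 30.000
    endloop
  endfacet
  facet normal 0.0000 0.0000 1.0000
    outer loop
      vertex 30.000 15.000 30.000
      vertex 4.393 25.607 30.000
      vertex 0.000 15.000 30.000
    endloop
  endfacet
  facet normal 0.0000 0.0000 1.0000
    outer loop
      vertex 30.000 15.000 30.000
      vertex 0.000 15.000 30.000
      vertex 4.393 4.393 30.000
    endloop
  endfacet
  facet normal 0.0000 0.0000 1.0000
    outer loop
      vertex 30.000 15.000 30.000
      vertex 4.393 4.393 30.000
      vertex 15.000 0.000 30.000
    endloop
  endfacet
  facet normal 0.0000 0.0000 1.0000
    outer loop
      vertex 30.000 15.000 30.000
      vertex 15.000 0.000 30.000
      vertex 25.607 4.393 30.000
    endloop
  endfacet
  facet normal 0.9239 0.3826 0.0000
    outer loop
      vertex 30.000 15.000 0.000
      vertex 25.607 25.607 0.000
      vertex 25.607 25.607 30.000
    endloop
  endfacet
  facet normal 0.9239 0.3826 0.0000
    outer loop
      vertex 30.000 15.000 0.000
      vertex 25.607 25.607 30.000
      vertex 30.000 15.000 30.000
    endloop
  endfacet
  facet normal 0.3826 0.9239 0.0000
    outer loop
      vertex 25.607 25.607 0.000
      vertex 15.000 30.000 0.000
      vertex 15.000 30.000 30.000
    endloop
  endfacet
  facet normal 0.3826 0.9239 0.0000
    outer loop
      vertex 25.607 25.607 0.000
      vertex 15.000 30.000 30.000
      vertex 25.607 25.607 30.000
    endloop
  endfacet
  facet normal -0.3826 0.9239 0.0000
    outer loop
      vertex 15.000 30.000 0.000
      vertex 4.393 25.607 0.000
      vertex 4.393 25.607 30.000
    endloop
  endfacet
  facet normal -0.3826 0.9239 0.0000
    outer loop
      vertex 15.000 30.000 0.000
      vertex 4.393 25.607 30.000
      vertex 15.000 30.000 30.000
    endloop
  endfacet
  facet normal -0.9239 0.3826 0.0000
    outer loop
      vertex 4.393 25.607 0.000
      vertex 0.000 15.000 0.000
      vertex 0.000 15.000 30.000
    endloop
  endfacet
  facet normal -0.9239 0.3826 0.0000
    outer loop
      vertex 4.393 25.607 0.000
      vertex 0.000 15.000 30.000
      vertex 4.393 25.607 30.000
    endloop
  endfacet
  facet normal -0.9239 -0.3826 0.0000
    outer loop
      vertex 0.000 15.000 0.000
      vertex 4.393 4.393 0.000
      vertex 4.393 4.393 30.000
    endloop
  endfacet
  facet normal -0.9239 -0.3826 0.0000
    outer loop
      vertex 0.000 15.000 0.000
      vertex 4.393 4.393 30.000
      vertex 0.000 15.000 30.000
    endloop
  endfacet
  facet normal -0.3826 -0.9239 0.0000
    outer loop
      vertex 4.393 4.393 0.000
      vertex 15.000 0.000 0.000
      vertex 15.000 0.000 30.000
    endloop
  endfacet
  facet normal -0.3826 -0.9239 0.0000
    outer loop
      vertex 4.393 4.393 0.000
      vertex 15.000 0.000 30.000
      vertex 4.393 4.393 30.000
    endloop
  endfacet
  facet normal 0.3826 -0.9239 0.0000
    outer loop
      vertex 15.000 0.000 0.000
      vertex 25.607 4.393 0.000
      vertex 25.607 4.393 30.000
    endloop
  endfacet
  facet normal 0.3826 -0.9239 0.0000
    outer loop
      vertex 15.000 0.000 0.000
      vertex 25.607 4.393 30.000
      vertex 15.000 0.000 30.000
    endloop
  endfacet
  facet normal 0.9239 -0.3826 0.0000
    outer loop
      vertex 25.607 4.393 0.000
      vertex 30.000 15.000 0.000
      vertex 30.000 15.000 30.000
    endloop
  endfacet
  facet normal 0.9239 -0.3826 0.0000
    outer loop
      vertex 25.607 4.393 0.000
      vertex 30.000 15.000 30.000
      vertex 25.607 4.393 30.000
    endloop
  endfacet
endsolid part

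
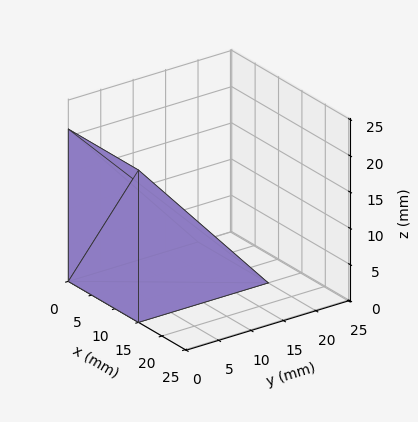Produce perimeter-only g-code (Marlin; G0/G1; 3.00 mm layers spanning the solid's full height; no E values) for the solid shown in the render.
Reading the render: the shape is a wedge (ramp): 15 × 20 mm base, rising to 21 mm along the y=0 edge and sloping linearly to z=0 at y=20 (dimensions read to the nearest mm from the axis ticks). For the g-code, the solid's height is divided into equal slices at the stated Δz and each level perimeter traced with G1 moves after a G0 lift.

; perimeter-only toolpath
G21 ; units = mm
G90 ; absolute positioning
G28 ; home
; layer 1
G0 Z3.00
G0 X0.00 Y0.00
G1 X15.00 Y0.00
G1 X15.00 Y17.14
G1 X0.00 Y17.14
G1 X0.00 Y0.00
; layer 2
G0 Z6.00
G0 X0.00 Y0.00
G1 X15.00 Y0.00
G1 X15.00 Y14.29
G1 X0.00 Y14.29
G1 X0.00 Y0.00
; layer 3
G0 Z9.00
G0 X0.00 Y0.00
G1 X15.00 Y0.00
G1 X15.00 Y11.43
G1 X0.00 Y11.43
G1 X0.00 Y0.00
; layer 4
G0 Z12.00
G0 X0.00 Y0.00
G1 X15.00 Y0.00
G1 X15.00 Y8.57
G1 X0.00 Y8.57
G1 X0.00 Y0.00
; layer 5
G0 Z15.00
G0 X0.00 Y0.00
G1 X15.00 Y0.00
G1 X15.00 Y5.71
G1 X0.00 Y5.71
G1 X0.00 Y0.00
; layer 6
G0 Z18.00
G0 X0.00 Y0.00
G1 X15.00 Y0.00
G1 X15.00 Y2.86
G1 X0.00 Y2.86
G1 X0.00 Y0.00
M2 ; end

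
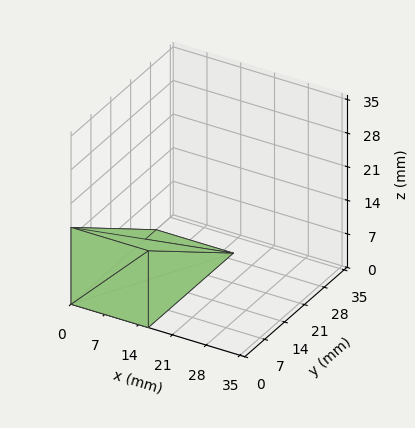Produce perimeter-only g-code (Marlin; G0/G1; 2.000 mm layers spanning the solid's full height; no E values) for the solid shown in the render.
Reading the render: the shape is a wedge (ramp): 16 × 30 mm base, rising to 16 mm along the y=0 edge and sloping linearly to z=0 at y=30 (dimensions read to the nearest mm from the axis ticks). For the g-code, the solid's height is divided into equal slices at the stated Δz and each level perimeter traced with G1 moves after a G0 lift.

; perimeter-only toolpath
G21 ; units = mm
G90 ; absolute positioning
G28 ; home
; layer 1
G0 Z2.000
G0 X0.000 Y0.000
G1 X16.000 Y0.000
G1 X16.000 Y26.250
G1 X0.000 Y26.250
G1 X0.000 Y0.000
; layer 2
G0 Z4.000
G0 X0.000 Y0.000
G1 X16.000 Y0.000
G1 X16.000 Y22.500
G1 X0.000 Y22.500
G1 X0.000 Y0.000
; layer 3
G0 Z6.000
G0 X0.000 Y0.000
G1 X16.000 Y0.000
G1 X16.000 Y18.750
G1 X0.000 Y18.750
G1 X0.000 Y0.000
; layer 4
G0 Z8.000
G0 X0.000 Y0.000
G1 X16.000 Y0.000
G1 X16.000 Y15.000
G1 X0.000 Y15.000
G1 X0.000 Y0.000
; layer 5
G0 Z10.000
G0 X0.000 Y0.000
G1 X16.000 Y0.000
G1 X16.000 Y11.250
G1 X0.000 Y11.250
G1 X0.000 Y0.000
; layer 6
G0 Z12.000
G0 X0.000 Y0.000
G1 X16.000 Y0.000
G1 X16.000 Y7.500
G1 X0.000 Y7.500
G1 X0.000 Y0.000
; layer 7
G0 Z14.000
G0 X0.000 Y0.000
G1 X16.000 Y0.000
G1 X16.000 Y3.750
G1 X0.000 Y3.750
G1 X0.000 Y0.000
M2 ; end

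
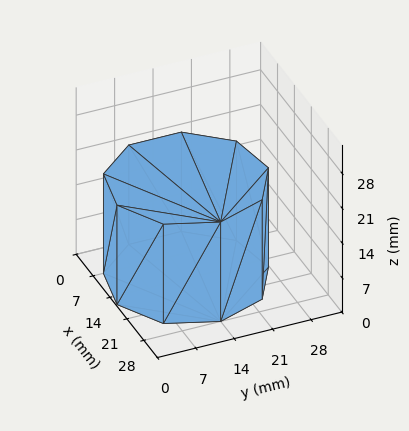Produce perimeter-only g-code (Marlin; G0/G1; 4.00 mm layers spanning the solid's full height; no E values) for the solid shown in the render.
Reading the render: the shape is a regular 9-sided prism (a cylinder approximated with 9 flat sides), circumscribed radius ≈ 14 mm, height ≈ 20 mm (dimensions read to the nearest mm from the axis ticks). For the g-code, the solid's height is divided into equal slices at the stated Δz and each level perimeter traced with G1 moves after a G0 lift.

; perimeter-only toolpath
G21 ; units = mm
G90 ; absolute positioning
G28 ; home
; layer 1
G0 Z4.00
G0 X28.00 Y14.00
G1 X24.72 Y23.00
G1 X16.43 Y27.79
G1 X7.00 Y26.12
G1 X0.84 Y18.79
G1 X0.84 Y9.21
G1 X7.00 Y1.88
G1 X16.43 Y0.21
G1 X24.72 Y5.00
G1 X28.00 Y14.00
; layer 2
G0 Z8.00
G0 X28.00 Y14.00
G1 X24.72 Y23.00
G1 X16.43 Y27.79
G1 X7.00 Y26.12
G1 X0.84 Y18.79
G1 X0.84 Y9.21
G1 X7.00 Y1.88
G1 X16.43 Y0.21
G1 X24.72 Y5.00
G1 X28.00 Y14.00
; layer 3
G0 Z12.00
G0 X28.00 Y14.00
G1 X24.72 Y23.00
G1 X16.43 Y27.79
G1 X7.00 Y26.12
G1 X0.84 Y18.79
G1 X0.84 Y9.21
G1 X7.00 Y1.88
G1 X16.43 Y0.21
G1 X24.72 Y5.00
G1 X28.00 Y14.00
; layer 4
G0 Z16.00
G0 X28.00 Y14.00
G1 X24.72 Y23.00
G1 X16.43 Y27.79
G1 X7.00 Y26.12
G1 X0.84 Y18.79
G1 X0.84 Y9.21
G1 X7.00 Y1.88
G1 X16.43 Y0.21
G1 X24.72 Y5.00
G1 X28.00 Y14.00
; layer 5
G0 Z20.00
G0 X28.00 Y14.00
G1 X24.72 Y23.00
G1 X16.43 Y27.79
G1 X7.00 Y26.12
G1 X0.84 Y18.79
G1 X0.84 Y9.21
G1 X7.00 Y1.88
G1 X16.43 Y0.21
G1 X24.72 Y5.00
G1 X28.00 Y14.00
M2 ; end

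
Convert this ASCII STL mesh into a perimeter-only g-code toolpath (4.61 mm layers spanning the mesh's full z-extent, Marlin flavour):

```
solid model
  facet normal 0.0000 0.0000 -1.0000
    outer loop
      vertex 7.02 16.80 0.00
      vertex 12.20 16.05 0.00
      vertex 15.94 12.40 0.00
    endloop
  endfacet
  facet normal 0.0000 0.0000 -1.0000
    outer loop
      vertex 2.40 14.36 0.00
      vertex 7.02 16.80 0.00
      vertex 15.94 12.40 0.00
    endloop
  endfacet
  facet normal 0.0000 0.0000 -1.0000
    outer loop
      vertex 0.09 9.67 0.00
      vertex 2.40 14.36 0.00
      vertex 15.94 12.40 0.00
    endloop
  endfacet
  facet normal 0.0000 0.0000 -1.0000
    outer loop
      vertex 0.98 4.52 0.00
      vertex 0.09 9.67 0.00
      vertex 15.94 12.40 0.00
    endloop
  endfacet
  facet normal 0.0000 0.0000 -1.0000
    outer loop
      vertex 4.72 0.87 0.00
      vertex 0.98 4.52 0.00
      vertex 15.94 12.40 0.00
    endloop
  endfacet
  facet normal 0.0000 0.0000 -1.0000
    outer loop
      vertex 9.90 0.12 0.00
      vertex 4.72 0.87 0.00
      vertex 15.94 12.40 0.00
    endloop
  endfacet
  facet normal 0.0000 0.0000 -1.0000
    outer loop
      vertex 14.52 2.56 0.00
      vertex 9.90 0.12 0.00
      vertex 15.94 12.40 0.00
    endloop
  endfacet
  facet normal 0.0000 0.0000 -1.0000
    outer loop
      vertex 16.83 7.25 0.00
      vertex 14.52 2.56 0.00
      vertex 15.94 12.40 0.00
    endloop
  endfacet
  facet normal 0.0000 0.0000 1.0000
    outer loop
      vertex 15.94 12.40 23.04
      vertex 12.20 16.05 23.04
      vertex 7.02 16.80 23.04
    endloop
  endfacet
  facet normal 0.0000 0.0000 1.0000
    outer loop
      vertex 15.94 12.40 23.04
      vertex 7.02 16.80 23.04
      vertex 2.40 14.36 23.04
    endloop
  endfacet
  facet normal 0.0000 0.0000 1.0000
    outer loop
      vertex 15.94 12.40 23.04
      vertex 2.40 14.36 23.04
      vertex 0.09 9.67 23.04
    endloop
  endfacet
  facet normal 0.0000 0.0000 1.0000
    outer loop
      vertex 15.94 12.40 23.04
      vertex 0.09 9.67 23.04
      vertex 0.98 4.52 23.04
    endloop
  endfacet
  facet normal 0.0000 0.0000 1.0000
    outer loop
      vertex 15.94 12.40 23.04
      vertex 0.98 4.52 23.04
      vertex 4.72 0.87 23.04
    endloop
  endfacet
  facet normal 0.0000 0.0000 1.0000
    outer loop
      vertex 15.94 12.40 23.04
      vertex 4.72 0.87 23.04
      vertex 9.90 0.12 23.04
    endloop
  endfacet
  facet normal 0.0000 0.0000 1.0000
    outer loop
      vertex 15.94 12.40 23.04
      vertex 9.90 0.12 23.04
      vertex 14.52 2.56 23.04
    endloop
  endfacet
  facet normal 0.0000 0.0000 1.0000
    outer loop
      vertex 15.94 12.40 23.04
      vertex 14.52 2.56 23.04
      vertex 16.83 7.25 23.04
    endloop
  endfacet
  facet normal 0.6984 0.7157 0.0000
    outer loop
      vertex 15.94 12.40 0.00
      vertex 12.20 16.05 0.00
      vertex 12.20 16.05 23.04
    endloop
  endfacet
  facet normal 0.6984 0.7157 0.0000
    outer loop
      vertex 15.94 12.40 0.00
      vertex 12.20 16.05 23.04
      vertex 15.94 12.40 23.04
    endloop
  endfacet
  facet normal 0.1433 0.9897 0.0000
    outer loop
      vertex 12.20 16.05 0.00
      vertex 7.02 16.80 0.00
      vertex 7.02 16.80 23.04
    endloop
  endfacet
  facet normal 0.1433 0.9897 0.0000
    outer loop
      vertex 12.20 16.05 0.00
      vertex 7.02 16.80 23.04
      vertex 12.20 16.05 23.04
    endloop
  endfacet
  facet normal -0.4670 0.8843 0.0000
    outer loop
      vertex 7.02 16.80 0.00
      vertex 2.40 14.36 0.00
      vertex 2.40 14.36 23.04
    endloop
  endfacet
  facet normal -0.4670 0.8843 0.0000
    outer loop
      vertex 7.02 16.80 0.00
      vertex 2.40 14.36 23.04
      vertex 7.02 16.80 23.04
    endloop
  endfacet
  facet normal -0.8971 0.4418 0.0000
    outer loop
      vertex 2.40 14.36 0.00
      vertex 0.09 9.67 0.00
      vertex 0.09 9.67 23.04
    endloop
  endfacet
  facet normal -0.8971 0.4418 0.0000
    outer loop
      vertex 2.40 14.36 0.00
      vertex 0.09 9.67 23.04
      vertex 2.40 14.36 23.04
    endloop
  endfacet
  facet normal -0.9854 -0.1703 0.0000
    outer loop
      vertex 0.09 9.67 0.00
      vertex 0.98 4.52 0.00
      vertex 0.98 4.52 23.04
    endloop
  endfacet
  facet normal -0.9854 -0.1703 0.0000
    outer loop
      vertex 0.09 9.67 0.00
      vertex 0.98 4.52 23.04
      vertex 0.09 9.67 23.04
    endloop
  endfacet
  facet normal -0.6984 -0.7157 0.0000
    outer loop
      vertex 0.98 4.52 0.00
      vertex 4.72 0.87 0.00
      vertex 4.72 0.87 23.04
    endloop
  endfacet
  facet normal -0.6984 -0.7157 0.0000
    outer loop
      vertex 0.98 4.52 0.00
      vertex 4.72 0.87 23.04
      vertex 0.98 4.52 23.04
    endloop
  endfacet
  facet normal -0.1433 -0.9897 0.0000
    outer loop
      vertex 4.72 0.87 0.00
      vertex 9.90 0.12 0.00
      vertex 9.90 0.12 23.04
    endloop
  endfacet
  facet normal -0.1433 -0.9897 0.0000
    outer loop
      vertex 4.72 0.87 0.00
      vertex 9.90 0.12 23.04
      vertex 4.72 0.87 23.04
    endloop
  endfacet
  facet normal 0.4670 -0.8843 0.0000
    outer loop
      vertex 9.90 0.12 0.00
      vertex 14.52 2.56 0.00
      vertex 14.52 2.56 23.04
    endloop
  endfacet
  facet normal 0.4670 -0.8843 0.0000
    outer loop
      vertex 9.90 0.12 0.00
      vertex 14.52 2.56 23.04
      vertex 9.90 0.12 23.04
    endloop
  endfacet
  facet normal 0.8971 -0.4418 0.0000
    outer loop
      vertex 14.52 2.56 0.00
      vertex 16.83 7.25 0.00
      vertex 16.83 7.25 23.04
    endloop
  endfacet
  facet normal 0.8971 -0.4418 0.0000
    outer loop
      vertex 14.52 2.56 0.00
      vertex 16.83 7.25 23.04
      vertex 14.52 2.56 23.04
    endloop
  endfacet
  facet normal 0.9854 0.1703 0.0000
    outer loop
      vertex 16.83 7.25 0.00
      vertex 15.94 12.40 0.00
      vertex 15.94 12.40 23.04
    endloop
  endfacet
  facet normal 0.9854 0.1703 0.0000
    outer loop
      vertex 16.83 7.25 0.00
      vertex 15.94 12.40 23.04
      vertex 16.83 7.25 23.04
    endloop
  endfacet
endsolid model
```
; perimeter-only toolpath
G21 ; units = mm
G90 ; absolute positioning
G28 ; home
; layer 1
G0 Z4.61
G0 X15.94 Y12.40
G1 X12.20 Y16.05
G1 X7.02 Y16.80
G1 X2.40 Y14.36
G1 X0.09 Y9.67
G1 X0.98 Y4.52
G1 X4.72 Y0.87
G1 X9.90 Y0.12
G1 X14.52 Y2.56
G1 X16.83 Y7.25
G1 X15.94 Y12.40
; layer 2
G0 Z9.22
G0 X15.94 Y12.40
G1 X12.20 Y16.05
G1 X7.02 Y16.80
G1 X2.40 Y14.36
G1 X0.09 Y9.67
G1 X0.98 Y4.52
G1 X4.72 Y0.87
G1 X9.90 Y0.12
G1 X14.52 Y2.56
G1 X16.83 Y7.25
G1 X15.94 Y12.40
; layer 3
G0 Z13.82
G0 X15.94 Y12.40
G1 X12.20 Y16.05
G1 X7.02 Y16.80
G1 X2.40 Y14.36
G1 X0.09 Y9.67
G1 X0.98 Y4.52
G1 X4.72 Y0.87
G1 X9.90 Y0.12
G1 X14.52 Y2.56
G1 X16.83 Y7.25
G1 X15.94 Y12.40
; layer 4
G0 Z18.43
G0 X15.94 Y12.40
G1 X12.20 Y16.05
G1 X7.02 Y16.80
G1 X2.40 Y14.36
G1 X0.09 Y9.67
G1 X0.98 Y4.52
G1 X4.72 Y0.87
G1 X9.90 Y0.12
G1 X14.52 Y2.56
G1 X16.83 Y7.25
G1 X15.94 Y12.40
; layer 5
G0 Z23.04
G0 X15.94 Y12.40
G1 X12.20 Y16.05
G1 X7.02 Y16.80
G1 X2.40 Y14.36
G1 X0.09 Y9.67
G1 X0.98 Y4.52
G1 X4.72 Y0.87
G1 X9.90 Y0.12
G1 X14.52 Y2.56
G1 X16.83 Y7.25
G1 X15.94 Y12.40
M2 ; end

The solid is a regular 10-sided prism (a cylinder approximated with 10 flat sides), circumscribed radius ≈ 8.46 mm, height ≈ 23 mm. Slicing at Δz = 4.61 mm — 5 equal slices spanning the solid's height, so layer i sits at z = i·h/5 — gives 5 non-empty perimeters. Each is a 10-segment closed polygon; G0 lifts to the layer z and rapids to the start vertex, then G1 traces the edges.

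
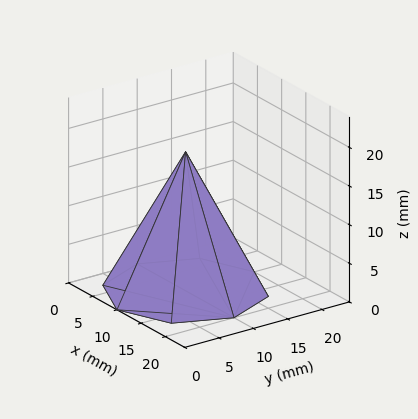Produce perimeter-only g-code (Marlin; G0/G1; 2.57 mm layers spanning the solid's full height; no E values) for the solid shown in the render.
Reading the render: the shape is a regular 8-sided pyramid, base circumscribed radius ≈ 10 mm, apex at z ≈ 18 mm (dimensions read to the nearest mm from the axis ticks). For the g-code, the solid's height is divided into equal slices at the stated Δz and each level perimeter traced with G1 moves after a G0 lift.

; perimeter-only toolpath
G21 ; units = mm
G90 ; absolute positioning
G28 ; home
; layer 1
G0 Z2.57
G0 X18.57 Y10.00
G1 X16.06 Y16.06
G1 X10.00 Y18.57
G1 X3.94 Y16.06
G1 X1.43 Y10.00
G1 X3.94 Y3.94
G1 X10.00 Y1.43
G1 X16.06 Y3.94
G1 X18.57 Y10.00
; layer 2
G0 Z5.14
G0 X17.14 Y10.00
G1 X15.05 Y15.05
G1 X10.00 Y17.14
G1 X4.95 Y15.05
G1 X2.86 Y10.00
G1 X4.95 Y4.95
G1 X10.00 Y2.86
G1 X15.05 Y4.95
G1 X17.14 Y10.00
; layer 3
G0 Z7.71
G0 X15.71 Y10.00
G1 X14.04 Y14.04
G1 X10.00 Y15.71
G1 X5.96 Y14.04
G1 X4.29 Y10.00
G1 X5.96 Y5.96
G1 X10.00 Y4.29
G1 X14.04 Y5.96
G1 X15.71 Y10.00
; layer 4
G0 Z10.29
G0 X14.29 Y10.00
G1 X13.03 Y13.03
G1 X10.00 Y14.29
G1 X6.97 Y13.03
G1 X5.71 Y10.00
G1 X6.97 Y6.97
G1 X10.00 Y5.71
G1 X13.03 Y6.97
G1 X14.29 Y10.00
; layer 5
G0 Z12.86
G0 X12.86 Y10.00
G1 X12.02 Y12.02
G1 X10.00 Y12.86
G1 X7.98 Y12.02
G1 X7.14 Y10.00
G1 X7.98 Y7.98
G1 X10.00 Y7.14
G1 X12.02 Y7.98
G1 X12.86 Y10.00
; layer 6
G0 Z15.43
G0 X11.43 Y10.00
G1 X11.01 Y11.01
G1 X10.00 Y11.43
G1 X8.99 Y11.01
G1 X8.57 Y10.00
G1 X8.99 Y8.99
G1 X10.00 Y8.57
G1 X11.01 Y8.99
G1 X11.43 Y10.00
M2 ; end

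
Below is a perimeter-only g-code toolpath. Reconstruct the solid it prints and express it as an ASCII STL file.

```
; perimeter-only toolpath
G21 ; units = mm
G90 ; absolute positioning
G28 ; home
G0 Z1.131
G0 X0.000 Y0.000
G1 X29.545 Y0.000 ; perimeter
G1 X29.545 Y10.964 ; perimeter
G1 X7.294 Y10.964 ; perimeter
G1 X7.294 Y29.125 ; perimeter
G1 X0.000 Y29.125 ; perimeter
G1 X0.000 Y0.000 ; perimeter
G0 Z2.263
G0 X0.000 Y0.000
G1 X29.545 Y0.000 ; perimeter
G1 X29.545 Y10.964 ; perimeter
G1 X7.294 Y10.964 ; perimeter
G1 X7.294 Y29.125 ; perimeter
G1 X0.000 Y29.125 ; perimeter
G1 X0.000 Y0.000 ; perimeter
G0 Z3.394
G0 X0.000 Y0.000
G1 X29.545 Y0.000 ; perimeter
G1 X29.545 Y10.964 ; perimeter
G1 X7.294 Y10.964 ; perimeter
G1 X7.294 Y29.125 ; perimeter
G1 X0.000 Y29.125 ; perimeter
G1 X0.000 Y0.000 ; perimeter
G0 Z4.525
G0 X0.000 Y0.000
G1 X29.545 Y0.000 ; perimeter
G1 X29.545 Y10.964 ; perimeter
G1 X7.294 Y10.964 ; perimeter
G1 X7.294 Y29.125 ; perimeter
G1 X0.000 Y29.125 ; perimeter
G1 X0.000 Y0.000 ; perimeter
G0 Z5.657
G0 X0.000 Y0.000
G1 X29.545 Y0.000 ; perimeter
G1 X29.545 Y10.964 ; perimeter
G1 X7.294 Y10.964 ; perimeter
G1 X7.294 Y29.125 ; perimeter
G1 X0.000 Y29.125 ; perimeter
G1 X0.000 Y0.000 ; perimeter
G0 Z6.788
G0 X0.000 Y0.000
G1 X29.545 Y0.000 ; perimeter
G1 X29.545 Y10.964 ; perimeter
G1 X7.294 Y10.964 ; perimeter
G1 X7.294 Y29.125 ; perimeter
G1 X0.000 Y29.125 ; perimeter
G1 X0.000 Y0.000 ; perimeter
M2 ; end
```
solid part
  facet normal 0.0000 0.0000 -1.0000
    outer loop
      vertex 29.545 10.964 0.000
      vertex 29.545 0.000 0.000
      vertex 0.000 0.000 0.000
    endloop
  endfacet
  facet normal 0.0000 0.0000 -1.0000
    outer loop
      vertex 7.294 10.964 0.000
      vertex 29.545 10.964 0.000
      vertex 0.000 0.000 0.000
    endloop
  endfacet
  facet normal 0.0000 0.0000 -1.0000
    outer loop
      vertex 7.294 29.125 0.000
      vertex 7.294 10.964 0.000
      vertex 0.000 0.000 0.000
    endloop
  endfacet
  facet normal 0.0000 0.0000 -1.0000
    outer loop
      vertex 0.000 29.125 0.000
      vertex 7.294 29.125 0.000
      vertex 0.000 0.000 0.000
    endloop
  endfacet
  facet normal 0.0000 0.0000 1.0000
    outer loop
      vertex 0.000 0.000 6.788
      vertex 29.545 0.000 6.788
      vertex 29.545 10.964 6.788
    endloop
  endfacet
  facet normal 0.0000 0.0000 1.0000
    outer loop
      vertex 0.000 0.000 6.788
      vertex 29.545 10.964 6.788
      vertex 7.294 10.964 6.788
    endloop
  endfacet
  facet normal 0.0000 0.0000 1.0000
    outer loop
      vertex 0.000 0.000 6.788
      vertex 7.294 10.964 6.788
      vertex 7.294 29.125 6.788
    endloop
  endfacet
  facet normal 0.0000 0.0000 1.0000
    outer loop
      vertex 0.000 0.000 6.788
      vertex 7.294 29.125 6.788
      vertex 0.000 29.125 6.788
    endloop
  endfacet
  facet normal 0.0000 -1.0000 0.0000
    outer loop
      vertex 0.000 0.000 0.000
      vertex 29.545 0.000 0.000
      vertex 29.545 0.000 6.788
    endloop
  endfacet
  facet normal 0.0000 -1.0000 0.0000
    outer loop
      vertex 0.000 0.000 0.000
      vertex 29.545 0.000 6.788
      vertex 0.000 0.000 6.788
    endloop
  endfacet
  facet normal 1.0000 0.0000 0.0000
    outer loop
      vertex 29.545 0.000 0.000
      vertex 29.545 10.964 0.000
      vertex 29.545 10.964 6.788
    endloop
  endfacet
  facet normal 1.0000 0.0000 0.0000
    outer loop
      vertex 29.545 0.000 0.000
      vertex 29.545 10.964 6.788
      vertex 29.545 0.000 6.788
    endloop
  endfacet
  facet normal 0.0000 1.0000 0.0000
    outer loop
      vertex 29.545 10.964 0.000
      vertex 7.294 10.964 0.000
      vertex 7.294 10.964 6.788
    endloop
  endfacet
  facet normal 0.0000 1.0000 0.0000
    outer loop
      vertex 29.545 10.964 0.000
      vertex 7.294 10.964 6.788
      vertex 29.545 10.964 6.788
    endloop
  endfacet
  facet normal 1.0000 0.0000 0.0000
    outer loop
      vertex 7.294 10.964 0.000
      vertex 7.294 29.125 0.000
      vertex 7.294 29.125 6.788
    endloop
  endfacet
  facet normal 1.0000 0.0000 0.0000
    outer loop
      vertex 7.294 10.964 0.000
      vertex 7.294 29.125 6.788
      vertex 7.294 10.964 6.788
    endloop
  endfacet
  facet normal 0.0000 1.0000 0.0000
    outer loop
      vertex 7.294 29.125 0.000
      vertex 0.000 29.125 0.000
      vertex 0.000 29.125 6.788
    endloop
  endfacet
  facet normal 0.0000 1.0000 0.0000
    outer loop
      vertex 7.294 29.125 0.000
      vertex 0.000 29.125 6.788
      vertex 7.294 29.125 6.788
    endloop
  endfacet
  facet normal -1.0000 0.0000 0.0000
    outer loop
      vertex 0.000 29.125 0.000
      vertex 0.000 0.000 0.000
      vertex 0.000 0.000 6.788
    endloop
  endfacet
  facet normal -1.0000 0.0000 0.0000
    outer loop
      vertex 0.000 29.125 0.000
      vertex 0.000 0.000 6.788
      vertex 0.000 29.125 6.788
    endloop
  endfacet
endsolid part

The G0 Z moves step by Δz≈1.131 mm. Every layer's G1 loop is the same polygon, so the solid is a straight extrusion of it from z=0 to z≈6.79. Closing with flat bottom and top caps and triangulating gives 20 facets — an L-shaped prism: outer 29.5 × 29.1 mm, arm thicknesses ≈ 11 mm (horizontal) and 7.29 mm (vertical), extruded 6.79 mm in z.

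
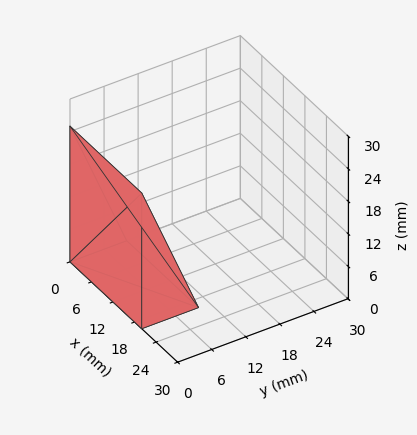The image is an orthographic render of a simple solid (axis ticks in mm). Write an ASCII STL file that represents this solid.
Reading the render: the shape is a wedge (ramp): 20 × 10 mm base, rising to 25 mm along the y=0 edge and sloping linearly to z=0 at y=10 (dimensions read to the nearest mm from the axis ticks). For the STL, each face is triangulated and given an outward normal.

solid part
  facet normal 0.0000 0.0000 -1.0000
    outer loop
      vertex 20.000 10.000 0.000
      vertex 20.000 0.000 0.000
      vertex 0.000 0.000 0.000
    endloop
  endfacet
  facet normal 0.0000 0.0000 -1.0000
    outer loop
      vertex 0.000 10.000 0.000
      vertex 20.000 10.000 0.000
      vertex 0.000 0.000 0.000
    endloop
  endfacet
  facet normal 0.0000 -1.0000 0.0000
    outer loop
      vertex 0.000 0.000 0.000
      vertex 20.000 0.000 0.000
      vertex 20.000 0.000 25.000
    endloop
  endfacet
  facet normal 0.0000 -1.0000 0.0000
    outer loop
      vertex 0.000 0.000 0.000
      vertex 20.000 0.000 25.000
      vertex 0.000 0.000 25.000
    endloop
  endfacet
  facet normal 0.0000 0.9285 0.3714
    outer loop
      vertex 0.000 0.000 25.000
      vertex 20.000 0.000 25.000
      vertex 20.000 10.000 0.000
    endloop
  endfacet
  facet normal 0.0000 0.9285 0.3714
    outer loop
      vertex 0.000 0.000 25.000
      vertex 20.000 10.000 0.000
      vertex 0.000 10.000 0.000
    endloop
  endfacet
  facet normal -1.0000 0.0000 0.0000
    outer loop
      vertex 0.000 0.000 25.000
      vertex 0.000 10.000 0.000
      vertex 0.000 0.000 0.000
    endloop
  endfacet
  facet normal 1.0000 0.0000 0.0000
    outer loop
      vertex 20.000 0.000 0.000
      vertex 20.000 10.000 0.000
      vertex 20.000 0.000 25.000
    endloop
  endfacet
endsolid part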